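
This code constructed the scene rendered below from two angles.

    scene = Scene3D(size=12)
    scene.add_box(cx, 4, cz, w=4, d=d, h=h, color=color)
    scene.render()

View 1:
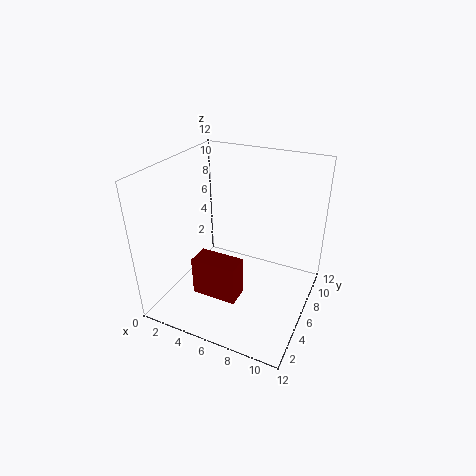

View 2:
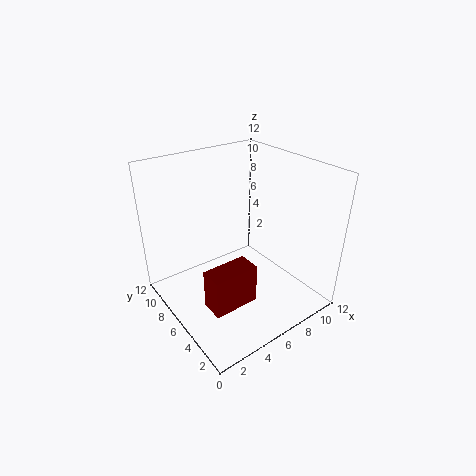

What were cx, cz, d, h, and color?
cx = 2.5; cz = 0.5; d = 2; h = 3.5; color = 'maroon'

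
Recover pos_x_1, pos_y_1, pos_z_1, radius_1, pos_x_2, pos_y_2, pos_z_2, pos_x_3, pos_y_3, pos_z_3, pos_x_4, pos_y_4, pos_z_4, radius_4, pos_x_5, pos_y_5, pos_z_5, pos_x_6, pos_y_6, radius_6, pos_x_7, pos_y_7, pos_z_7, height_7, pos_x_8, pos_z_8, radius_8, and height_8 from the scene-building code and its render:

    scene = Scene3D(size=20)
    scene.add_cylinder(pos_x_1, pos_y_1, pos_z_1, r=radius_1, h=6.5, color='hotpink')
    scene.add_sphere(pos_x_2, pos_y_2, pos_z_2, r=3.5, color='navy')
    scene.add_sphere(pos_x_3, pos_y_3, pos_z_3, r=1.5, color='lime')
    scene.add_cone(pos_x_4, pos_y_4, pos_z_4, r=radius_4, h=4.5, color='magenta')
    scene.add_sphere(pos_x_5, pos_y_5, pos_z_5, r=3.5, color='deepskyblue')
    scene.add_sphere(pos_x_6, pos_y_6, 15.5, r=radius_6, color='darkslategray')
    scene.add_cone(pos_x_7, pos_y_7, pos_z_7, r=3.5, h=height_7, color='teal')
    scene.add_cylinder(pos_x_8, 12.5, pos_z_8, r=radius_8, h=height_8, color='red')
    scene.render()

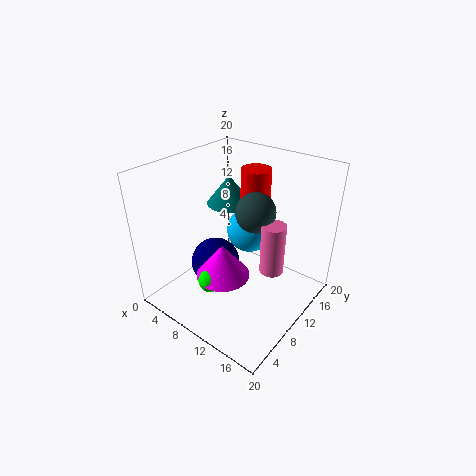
pos_x_1 = 16.5, pos_y_1 = 8.5, pos_z_1 = 8.5, radius_1 = 1.5, pos_x_2 = 7, pos_y_2 = 8.5, pos_z_2 = 5.5, pos_x_3 = 10.5, pos_y_3 = 3.5, pos_z_3 = 7, pos_x_4 = 11, pos_y_4 = 5.5, pos_z_4 = 7, radius_4 = 3.5, pos_x_5 = 8, pos_y_5 = 15.5, pos_z_5 = 8, pos_x_6 = 13.5, pos_y_6 = 9, radius_6 = 2.5, pos_x_7 = 4, pos_y_7 = 15.5, pos_z_7 = 11.5, height_7 = 4.5, pos_x_8 = 11, pos_z_8 = 13.5, radius_8 = 2, height_8 = 6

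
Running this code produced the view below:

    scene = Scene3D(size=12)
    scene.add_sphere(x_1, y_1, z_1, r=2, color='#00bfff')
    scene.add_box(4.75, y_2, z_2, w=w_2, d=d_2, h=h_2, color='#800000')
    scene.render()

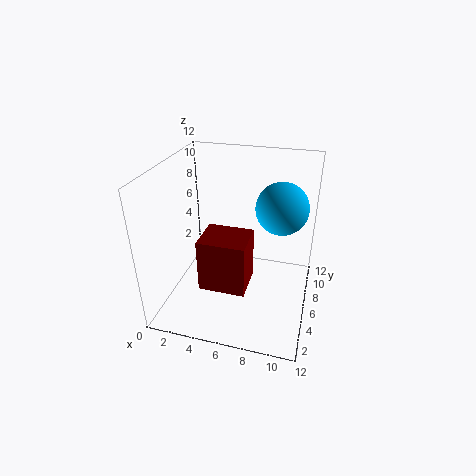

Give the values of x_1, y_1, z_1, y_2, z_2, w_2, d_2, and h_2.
x_1 = 9.5
y_1 = 5.75
z_1 = 9.25
y_2 = 0.25
z_2 = 5
w_2 = 3.25
d_2 = 2.75
h_2 = 3.75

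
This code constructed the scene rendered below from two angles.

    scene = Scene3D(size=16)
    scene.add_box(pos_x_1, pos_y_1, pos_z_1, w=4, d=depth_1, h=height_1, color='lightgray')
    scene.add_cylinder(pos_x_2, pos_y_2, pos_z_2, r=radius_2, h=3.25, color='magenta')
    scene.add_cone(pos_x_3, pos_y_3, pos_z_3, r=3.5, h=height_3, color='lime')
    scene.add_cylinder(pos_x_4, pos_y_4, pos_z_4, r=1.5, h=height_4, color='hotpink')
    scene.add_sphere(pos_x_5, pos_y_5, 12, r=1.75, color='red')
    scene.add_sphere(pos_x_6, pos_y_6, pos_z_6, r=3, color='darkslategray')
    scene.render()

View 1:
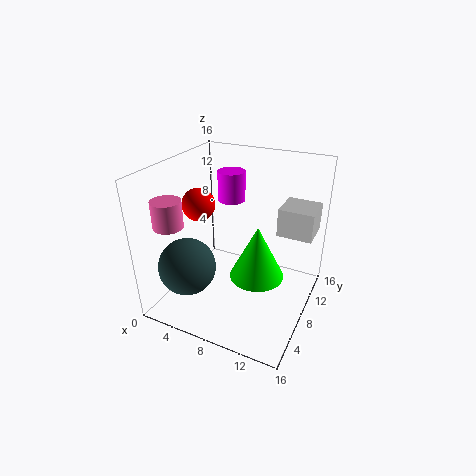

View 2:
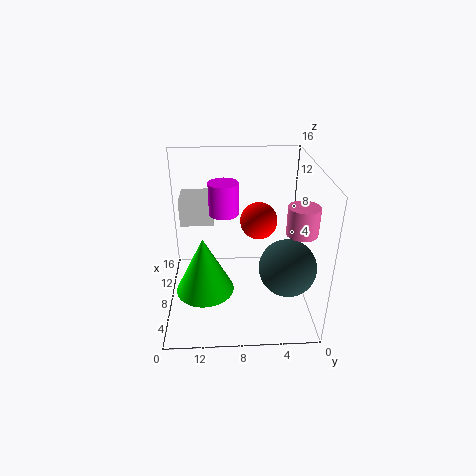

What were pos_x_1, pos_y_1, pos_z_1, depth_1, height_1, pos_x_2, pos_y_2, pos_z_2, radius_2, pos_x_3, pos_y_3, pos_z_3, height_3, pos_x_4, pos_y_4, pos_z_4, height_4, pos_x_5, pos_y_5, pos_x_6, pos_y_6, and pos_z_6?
pos_x_1 = 11.5
pos_y_1 = 10.75
pos_z_1 = 7.75
depth_1 = 4
height_1 = 3.25
pos_x_2 = 6.5
pos_y_2 = 9.5
pos_z_2 = 11.75
radius_2 = 1.5
pos_x_3 = 8.75
pos_y_3 = 12
pos_z_3 = 0.5
height_3 = 7
pos_x_4 = 3.25
pos_y_4 = 2.25
pos_z_4 = 11
height_4 = 2.75
pos_x_5 = 4.25
pos_y_5 = 6.25
pos_x_6 = 4.5
pos_y_6 = 3
pos_z_6 = 6.25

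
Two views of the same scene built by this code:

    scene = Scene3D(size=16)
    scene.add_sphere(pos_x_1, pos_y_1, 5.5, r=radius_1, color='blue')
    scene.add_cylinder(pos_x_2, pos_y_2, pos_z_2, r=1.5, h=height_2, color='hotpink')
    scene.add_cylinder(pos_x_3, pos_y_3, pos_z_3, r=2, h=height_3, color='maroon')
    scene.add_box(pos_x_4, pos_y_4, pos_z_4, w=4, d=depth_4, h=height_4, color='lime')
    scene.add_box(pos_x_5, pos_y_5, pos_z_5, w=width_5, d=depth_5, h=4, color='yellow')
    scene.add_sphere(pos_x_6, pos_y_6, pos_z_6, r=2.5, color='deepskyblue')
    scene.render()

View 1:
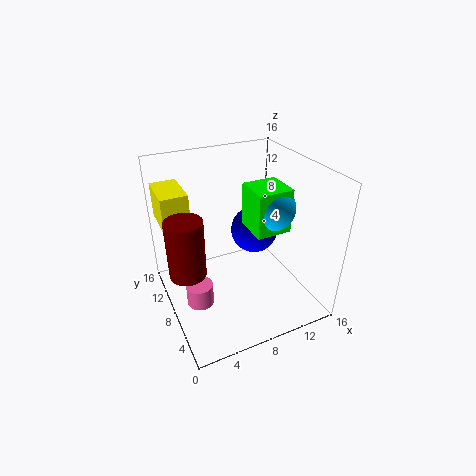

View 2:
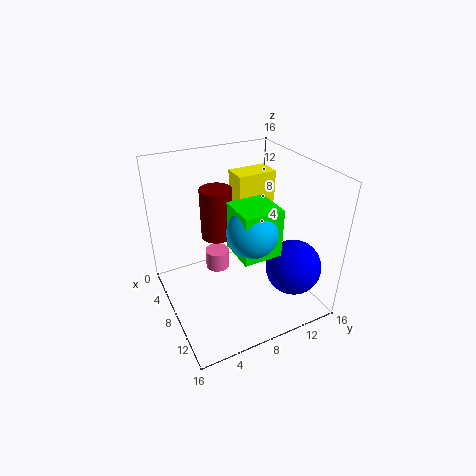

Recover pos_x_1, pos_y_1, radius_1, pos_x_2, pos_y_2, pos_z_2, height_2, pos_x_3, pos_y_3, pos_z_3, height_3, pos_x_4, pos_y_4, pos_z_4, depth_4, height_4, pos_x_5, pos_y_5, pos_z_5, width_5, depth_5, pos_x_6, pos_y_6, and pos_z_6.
pos_x_1 = 12.5
pos_y_1 = 12.5
radius_1 = 3
pos_x_2 = 3
pos_y_2 = 7.5
pos_z_2 = 1
height_2 = 2.5
pos_x_3 = 2
pos_y_3 = 8
pos_z_3 = 5
height_3 = 6.5
pos_x_4 = 9.5
pos_y_4 = 6
pos_z_4 = 8.5
depth_4 = 4
height_4 = 5
pos_x_5 = 0.5
pos_y_5 = 10.5
pos_z_5 = 9
width_5 = 3
depth_5 = 5
pos_x_6 = 12
pos_y_6 = 7.5
pos_z_6 = 11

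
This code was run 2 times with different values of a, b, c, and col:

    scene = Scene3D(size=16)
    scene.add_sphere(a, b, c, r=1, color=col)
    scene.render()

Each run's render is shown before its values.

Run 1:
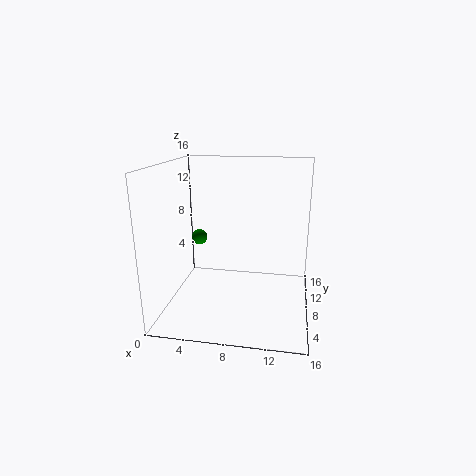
a = 2
b = 13
c = 6
col = 'green'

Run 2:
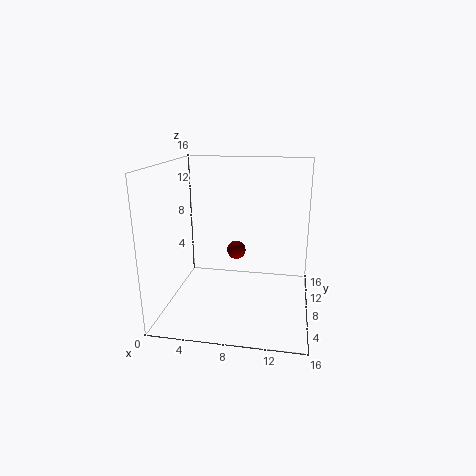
a = 8
b = 7
c = 7
col = 'maroon'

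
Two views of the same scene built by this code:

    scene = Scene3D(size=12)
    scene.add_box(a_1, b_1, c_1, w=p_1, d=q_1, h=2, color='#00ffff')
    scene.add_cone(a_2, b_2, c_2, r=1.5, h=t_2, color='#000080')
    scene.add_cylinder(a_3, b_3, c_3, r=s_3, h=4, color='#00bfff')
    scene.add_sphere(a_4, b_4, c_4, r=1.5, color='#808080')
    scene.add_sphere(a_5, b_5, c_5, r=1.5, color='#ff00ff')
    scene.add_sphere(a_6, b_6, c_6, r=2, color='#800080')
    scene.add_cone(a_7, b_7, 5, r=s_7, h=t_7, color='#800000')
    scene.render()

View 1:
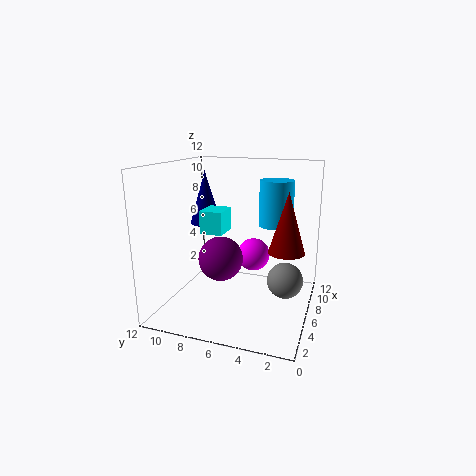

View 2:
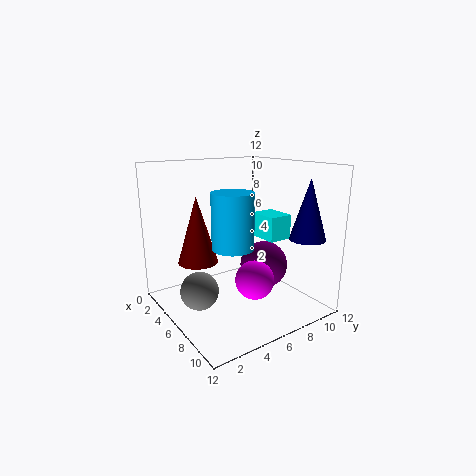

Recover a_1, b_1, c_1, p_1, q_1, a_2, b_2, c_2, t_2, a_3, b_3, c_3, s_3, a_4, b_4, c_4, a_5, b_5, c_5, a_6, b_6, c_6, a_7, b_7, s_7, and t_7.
a_1 = 6; b_1 = 7.5; c_1 = 6; p_1 = 2.5; q_1 = 2; a_2 = 9.5; b_2 = 10.5; c_2 = 6; t_2 = 5; a_3 = 9; b_3 = 3.5; c_3 = 6.5; s_3 = 1.5; a_4 = 6.5; b_4 = 2; c_4 = 2.5; a_5 = 9; b_5 = 5.5; c_5 = 3.5; a_6 = 7; b_6 = 8; c_6 = 3.5; a_7 = 6.5; b_7 = 2; s_7 = 1.5; t_7 = 5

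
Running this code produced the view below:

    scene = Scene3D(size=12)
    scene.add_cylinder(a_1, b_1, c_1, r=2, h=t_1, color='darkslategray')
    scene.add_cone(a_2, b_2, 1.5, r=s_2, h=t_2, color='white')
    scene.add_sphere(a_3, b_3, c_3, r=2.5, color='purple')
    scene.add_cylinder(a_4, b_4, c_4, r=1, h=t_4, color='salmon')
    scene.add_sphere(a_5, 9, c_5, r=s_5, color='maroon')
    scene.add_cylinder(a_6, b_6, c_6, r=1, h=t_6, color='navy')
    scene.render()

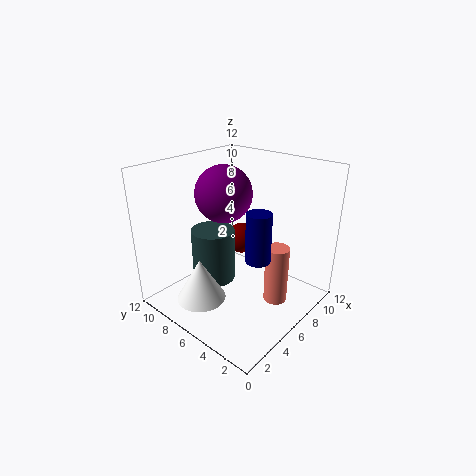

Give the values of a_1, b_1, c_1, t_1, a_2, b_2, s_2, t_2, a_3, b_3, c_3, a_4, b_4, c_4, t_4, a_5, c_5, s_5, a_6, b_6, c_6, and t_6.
a_1 = 6.5; b_1 = 9.5; c_1 = 0.5; t_1 = 5; a_2 = 2.5; b_2 = 7; s_2 = 2; t_2 = 3.5; a_3 = 7; b_3 = 8.5; c_3 = 9; a_4 = 7.5; b_4 = 3; c_4 = 0.5; t_4 = 5; a_5 = 10; c_5 = 3.5; s_5 = 1.5; a_6 = 5.5; b_6 = 3.5; c_6 = 5; t_6 = 4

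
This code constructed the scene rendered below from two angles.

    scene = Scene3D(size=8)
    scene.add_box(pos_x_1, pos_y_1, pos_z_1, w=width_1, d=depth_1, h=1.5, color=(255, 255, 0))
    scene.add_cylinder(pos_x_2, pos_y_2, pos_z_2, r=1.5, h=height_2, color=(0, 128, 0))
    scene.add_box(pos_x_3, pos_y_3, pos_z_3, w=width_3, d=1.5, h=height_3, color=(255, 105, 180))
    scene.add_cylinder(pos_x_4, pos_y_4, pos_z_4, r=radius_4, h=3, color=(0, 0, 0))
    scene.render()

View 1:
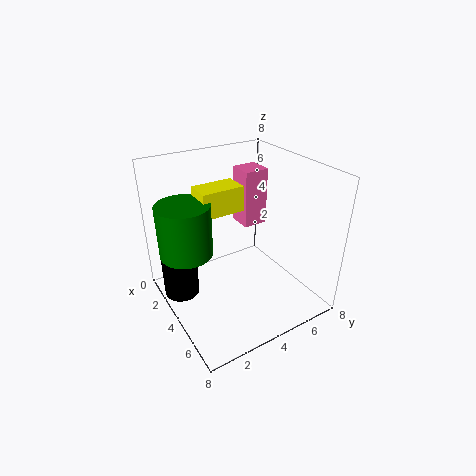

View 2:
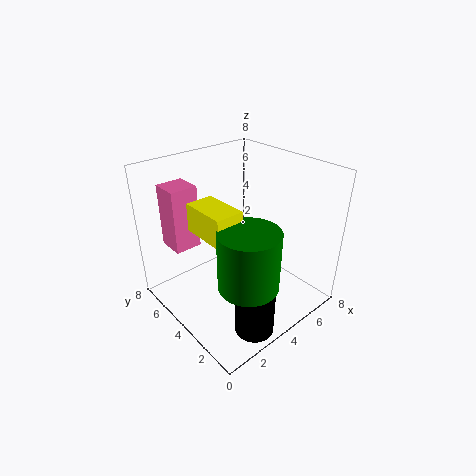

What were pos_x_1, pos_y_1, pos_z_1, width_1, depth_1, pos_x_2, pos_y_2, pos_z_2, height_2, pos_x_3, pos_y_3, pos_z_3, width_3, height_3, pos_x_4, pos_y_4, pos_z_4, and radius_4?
pos_x_1 = 1.5, pos_y_1 = 2.5, pos_z_1 = 5, width_1 = 1.5, depth_1 = 2.5, pos_x_2 = 2.5, pos_y_2 = 1.5, pos_z_2 = 3, height_2 = 3, pos_x_3 = 1, pos_y_3 = 5.5, pos_z_3 = 3.5, width_3 = 1.5, height_3 = 3.5, pos_x_4 = 2.5, pos_y_4 = 1, pos_z_4 = 0.5, radius_4 = 1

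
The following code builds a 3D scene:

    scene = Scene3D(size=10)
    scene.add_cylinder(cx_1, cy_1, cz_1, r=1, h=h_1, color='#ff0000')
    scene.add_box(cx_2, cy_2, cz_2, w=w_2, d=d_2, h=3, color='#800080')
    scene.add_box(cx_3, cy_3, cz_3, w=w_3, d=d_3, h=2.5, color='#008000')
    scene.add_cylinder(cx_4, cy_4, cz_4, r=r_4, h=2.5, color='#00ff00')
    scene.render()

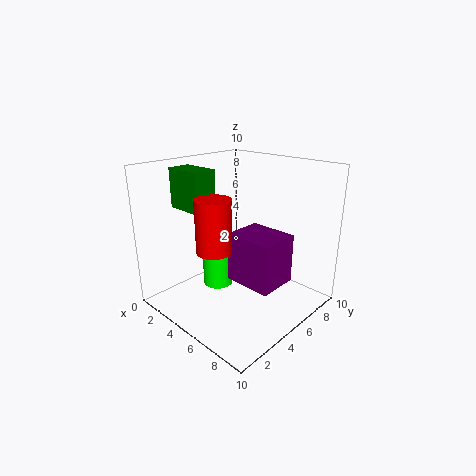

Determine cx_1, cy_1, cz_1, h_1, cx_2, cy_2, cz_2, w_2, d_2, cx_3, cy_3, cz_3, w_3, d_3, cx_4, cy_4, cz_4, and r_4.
cx_1 = 7
cy_1 = 1
cz_1 = 6
h_1 = 3
cx_2 = 6.5
cy_2 = 2.5
cz_2 = 3.5
w_2 = 3
d_2 = 2.5
cx_3 = 2.5
cy_3 = 1.5
cz_3 = 7.5
w_3 = 2.5
d_3 = 1.5
cx_4 = 4.5
cy_4 = 3.5
cz_4 = 2
r_4 = 1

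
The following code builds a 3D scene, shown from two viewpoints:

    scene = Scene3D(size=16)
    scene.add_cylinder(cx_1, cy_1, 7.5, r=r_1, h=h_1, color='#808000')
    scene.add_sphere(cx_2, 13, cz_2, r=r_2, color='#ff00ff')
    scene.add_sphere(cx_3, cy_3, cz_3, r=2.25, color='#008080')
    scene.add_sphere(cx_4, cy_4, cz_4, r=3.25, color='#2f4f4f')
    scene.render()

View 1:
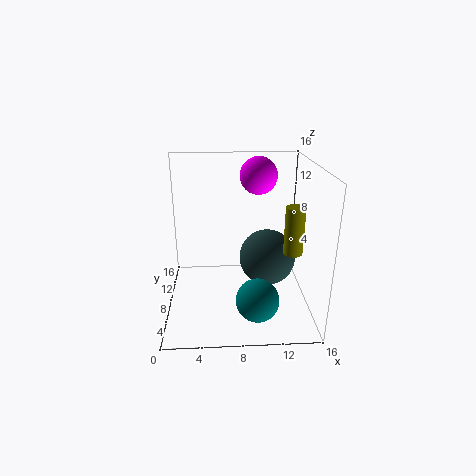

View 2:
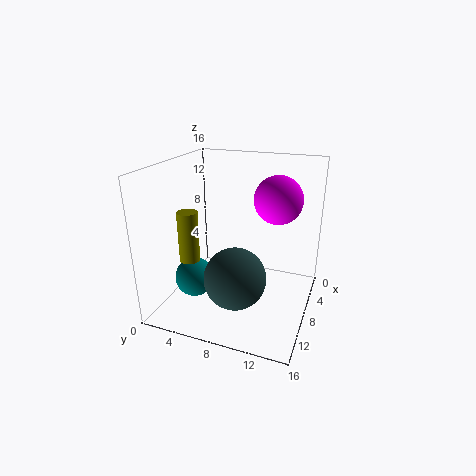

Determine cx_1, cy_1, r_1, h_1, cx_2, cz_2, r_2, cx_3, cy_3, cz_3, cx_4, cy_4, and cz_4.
cx_1 = 13.5; cy_1 = 5; r_1 = 1; h_1 = 5; cx_2 = 10.75; cz_2 = 13.75; r_2 = 2.25; cx_3 = 9.75; cy_3 = 3.25; cz_3 = 3; cx_4 = 11.5; cy_4 = 9; cz_4 = 5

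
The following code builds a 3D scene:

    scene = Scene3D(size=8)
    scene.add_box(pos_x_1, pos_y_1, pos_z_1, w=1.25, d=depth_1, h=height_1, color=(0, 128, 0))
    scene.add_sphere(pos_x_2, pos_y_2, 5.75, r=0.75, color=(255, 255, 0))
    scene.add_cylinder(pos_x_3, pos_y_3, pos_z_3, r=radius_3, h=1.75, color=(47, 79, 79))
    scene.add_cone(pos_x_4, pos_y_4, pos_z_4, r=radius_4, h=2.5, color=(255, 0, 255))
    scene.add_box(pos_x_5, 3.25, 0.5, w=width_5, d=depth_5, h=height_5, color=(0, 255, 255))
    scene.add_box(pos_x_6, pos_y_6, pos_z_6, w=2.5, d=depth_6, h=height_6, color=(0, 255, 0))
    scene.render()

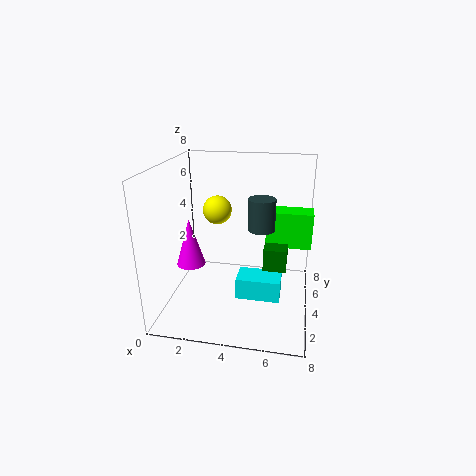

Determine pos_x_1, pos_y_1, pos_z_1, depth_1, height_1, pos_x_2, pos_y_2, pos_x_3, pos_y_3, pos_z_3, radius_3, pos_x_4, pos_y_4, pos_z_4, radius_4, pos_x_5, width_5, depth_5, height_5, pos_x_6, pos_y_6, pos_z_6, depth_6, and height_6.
pos_x_1 = 5.5; pos_y_1 = 3.25; pos_z_1 = 2.5; depth_1 = 1.75; height_1 = 1.25; pos_x_2 = 3; pos_y_2 = 3.5; pos_x_3 = 5.25; pos_y_3 = 4.25; pos_z_3 = 4.5; radius_3 = 0.75; pos_x_4 = 1.75; pos_y_4 = 2.5; pos_z_4 = 3; radius_4 = 0.75; pos_x_5 = 4; width_5 = 2.5; depth_5 = 1.5; height_5 = 1.25; pos_x_6 = 5.5; pos_y_6 = 4.25; pos_z_6 = 3.5; depth_6 = 1.25; height_6 = 2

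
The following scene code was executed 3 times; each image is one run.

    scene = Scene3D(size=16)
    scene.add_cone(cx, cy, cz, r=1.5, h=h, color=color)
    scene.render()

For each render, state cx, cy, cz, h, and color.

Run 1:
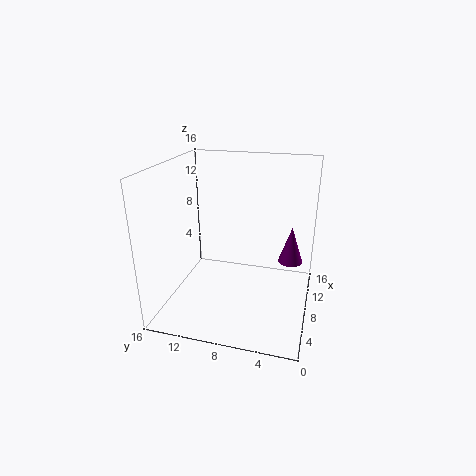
cx = 12.5, cy = 2.5, cz = 3.5, h = 4.5, color = 'purple'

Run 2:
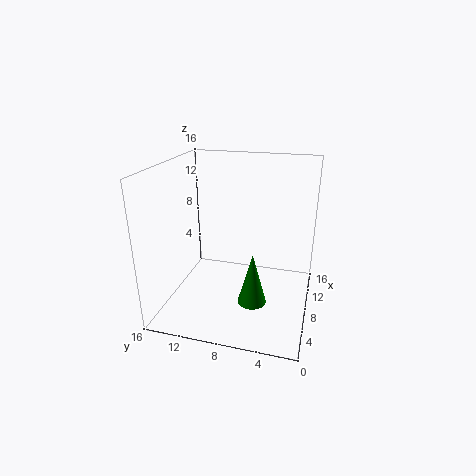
cx = 4.5, cy = 5.5, cz = 2.5, h = 5.5, color = 'green'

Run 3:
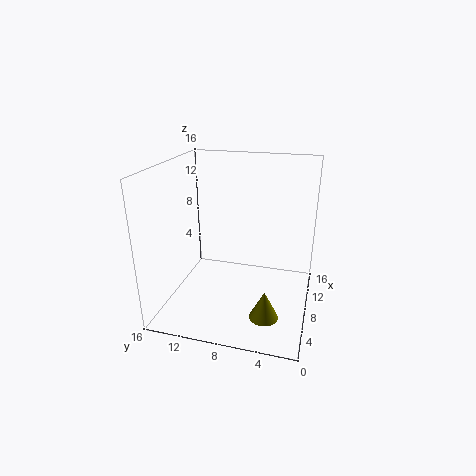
cx = 3.5, cy = 4, cz = 1.5, h = 3, color = 'olive'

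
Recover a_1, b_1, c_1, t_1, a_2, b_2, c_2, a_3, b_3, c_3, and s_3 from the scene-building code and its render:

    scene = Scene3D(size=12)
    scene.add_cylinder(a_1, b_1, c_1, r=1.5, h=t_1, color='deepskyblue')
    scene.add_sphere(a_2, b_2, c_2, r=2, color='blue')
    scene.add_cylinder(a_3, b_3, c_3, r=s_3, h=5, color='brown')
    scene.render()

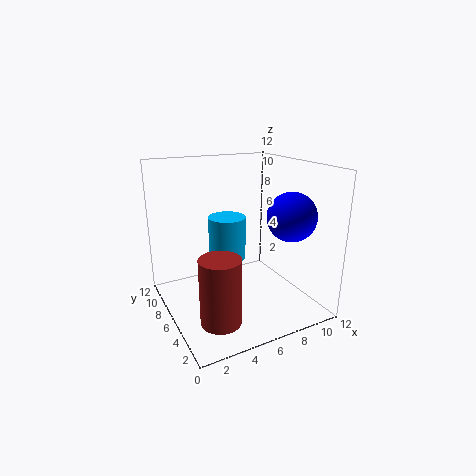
a_1 = 5, b_1 = 6, c_1 = 4.5, t_1 = 3.5, a_2 = 9.5, b_2 = 3.5, c_2 = 8, a_3 = 2.5, b_3 = 2, c_3 = 1.5, s_3 = 1.5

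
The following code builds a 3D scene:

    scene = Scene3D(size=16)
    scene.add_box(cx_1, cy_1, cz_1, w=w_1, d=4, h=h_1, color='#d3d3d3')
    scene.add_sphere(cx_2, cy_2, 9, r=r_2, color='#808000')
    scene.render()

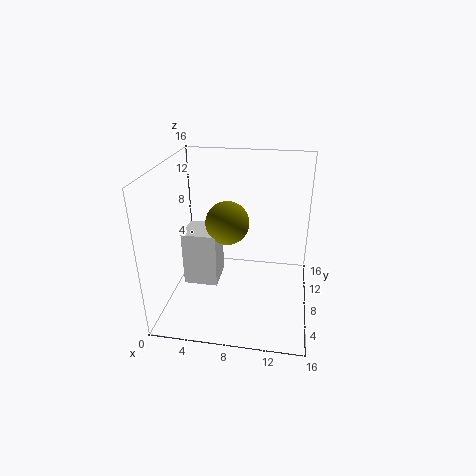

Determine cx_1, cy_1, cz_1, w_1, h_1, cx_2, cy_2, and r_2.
cx_1 = 1.5
cy_1 = 7.5
cz_1 = 1.5
w_1 = 4
h_1 = 6.5
cx_2 = 6.5
cy_2 = 9.5
r_2 = 2.5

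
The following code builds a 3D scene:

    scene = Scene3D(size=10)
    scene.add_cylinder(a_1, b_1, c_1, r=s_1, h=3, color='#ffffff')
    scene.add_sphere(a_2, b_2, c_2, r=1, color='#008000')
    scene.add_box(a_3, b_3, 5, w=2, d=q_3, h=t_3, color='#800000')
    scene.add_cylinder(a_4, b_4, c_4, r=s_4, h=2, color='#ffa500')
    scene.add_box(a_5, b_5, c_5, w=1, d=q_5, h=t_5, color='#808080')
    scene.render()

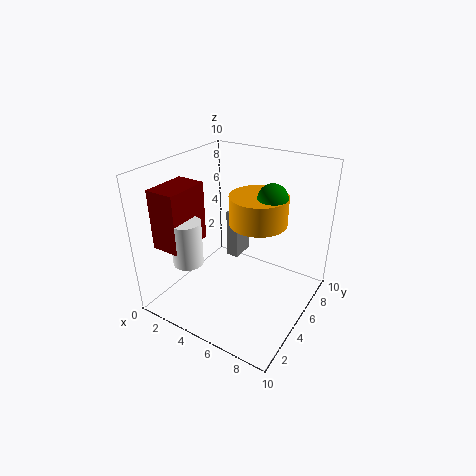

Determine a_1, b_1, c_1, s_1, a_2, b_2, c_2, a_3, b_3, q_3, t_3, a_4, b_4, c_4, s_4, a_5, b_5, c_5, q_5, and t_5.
a_1 = 3
b_1 = 2
c_1 = 4
s_1 = 1
a_2 = 7
b_2 = 6
c_2 = 8
a_3 = 1
b_3 = 1
q_3 = 3
t_3 = 4
a_4 = 6
b_4 = 6
c_4 = 6
s_4 = 2
a_5 = 2
b_5 = 8
c_5 = 1
q_5 = 2
t_5 = 4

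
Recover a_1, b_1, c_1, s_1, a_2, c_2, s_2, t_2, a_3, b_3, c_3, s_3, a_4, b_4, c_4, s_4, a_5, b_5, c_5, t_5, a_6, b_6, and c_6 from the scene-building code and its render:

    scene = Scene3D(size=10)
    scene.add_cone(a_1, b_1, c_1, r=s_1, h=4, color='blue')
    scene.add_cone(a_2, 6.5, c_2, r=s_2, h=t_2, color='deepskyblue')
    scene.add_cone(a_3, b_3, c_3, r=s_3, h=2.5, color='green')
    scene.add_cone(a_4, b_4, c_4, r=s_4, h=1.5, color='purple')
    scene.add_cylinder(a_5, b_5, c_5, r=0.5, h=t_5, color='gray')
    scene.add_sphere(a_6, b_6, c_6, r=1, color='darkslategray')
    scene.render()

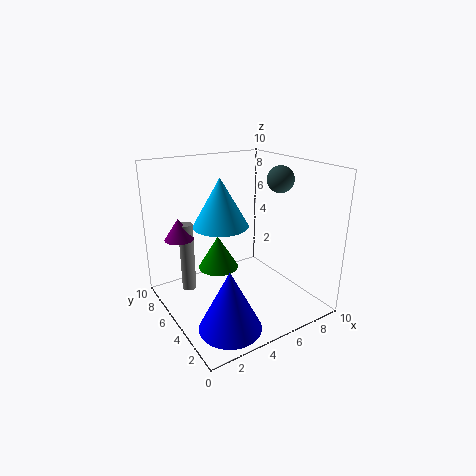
a_1 = 2.5, b_1 = 2, c_1 = 0.5, s_1 = 2, a_2 = 4.5, c_2 = 5.5, s_2 = 2, t_2 = 3.5, a_3 = 4.5, b_3 = 7, c_3 = 2, s_3 = 1.5, a_4 = 1.5, b_4 = 7, c_4 = 5, s_4 = 1, a_5 = 2, b_5 = 7, c_5 = 1, t_5 = 5, a_6 = 9, b_6 = 5.5, c_6 = 8.5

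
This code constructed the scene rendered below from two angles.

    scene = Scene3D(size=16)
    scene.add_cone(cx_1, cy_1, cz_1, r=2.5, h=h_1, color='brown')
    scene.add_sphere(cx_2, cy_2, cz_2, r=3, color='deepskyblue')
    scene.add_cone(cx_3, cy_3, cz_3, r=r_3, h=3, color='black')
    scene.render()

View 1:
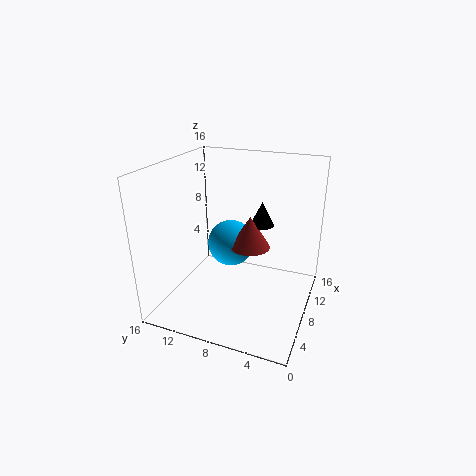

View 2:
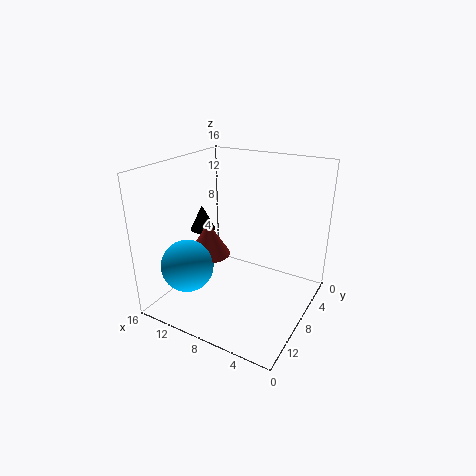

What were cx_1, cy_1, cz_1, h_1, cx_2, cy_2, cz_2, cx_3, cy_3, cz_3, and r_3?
cx_1 = 12, cy_1 = 8, cz_1 = 5, h_1 = 4, cx_2 = 13, cy_2 = 11, cz_2 = 4.5, cx_3 = 13.5, cy_3 = 7, cz_3 = 7.5, r_3 = 1.5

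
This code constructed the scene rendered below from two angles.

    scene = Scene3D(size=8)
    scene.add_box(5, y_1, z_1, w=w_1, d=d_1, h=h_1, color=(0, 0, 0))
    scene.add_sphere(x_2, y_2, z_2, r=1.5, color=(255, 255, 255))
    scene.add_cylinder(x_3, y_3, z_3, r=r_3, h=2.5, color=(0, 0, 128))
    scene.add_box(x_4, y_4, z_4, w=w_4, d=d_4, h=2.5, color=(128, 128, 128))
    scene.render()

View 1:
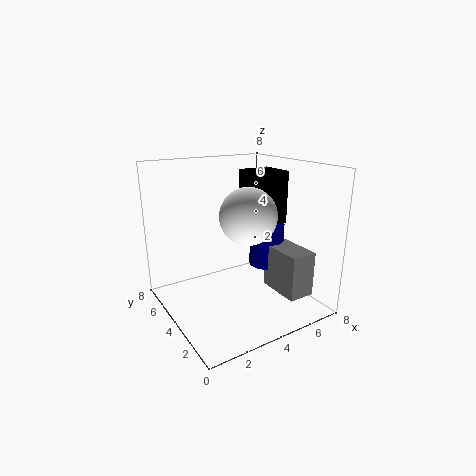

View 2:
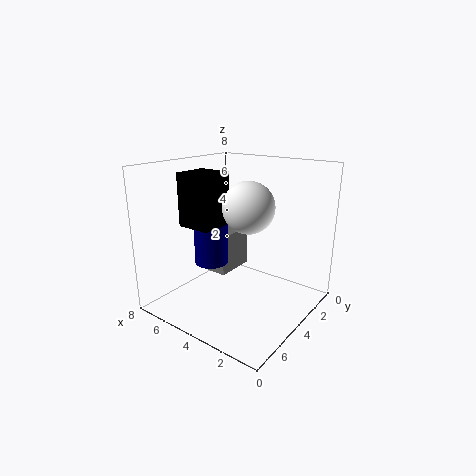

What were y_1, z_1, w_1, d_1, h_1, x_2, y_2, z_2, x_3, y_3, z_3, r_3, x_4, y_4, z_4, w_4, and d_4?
y_1 = 3.5, z_1 = 4.5, w_1 = 2, d_1 = 2, h_1 = 3, x_2 = 4, y_2 = 3, z_2 = 5.5, x_3 = 6, y_3 = 4, z_3 = 2, r_3 = 1, x_4 = 5.5, y_4 = 1, z_4 = 1, w_4 = 1.5, d_4 = 2.5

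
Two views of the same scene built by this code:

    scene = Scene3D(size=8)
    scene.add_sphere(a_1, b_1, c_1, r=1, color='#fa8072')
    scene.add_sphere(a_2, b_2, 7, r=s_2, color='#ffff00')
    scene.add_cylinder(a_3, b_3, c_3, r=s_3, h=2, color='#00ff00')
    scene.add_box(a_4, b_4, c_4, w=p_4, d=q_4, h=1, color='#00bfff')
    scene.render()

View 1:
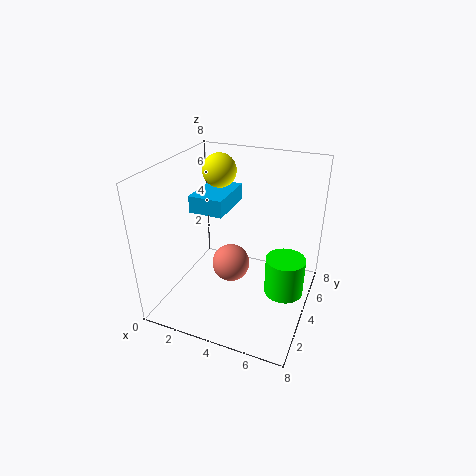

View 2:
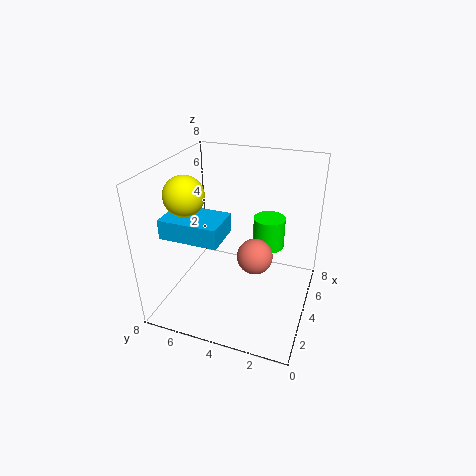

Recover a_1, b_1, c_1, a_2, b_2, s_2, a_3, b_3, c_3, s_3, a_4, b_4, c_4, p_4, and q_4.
a_1 = 4; b_1 = 3; c_1 = 3; a_2 = 2; b_2 = 6; s_2 = 1; a_3 = 7; b_3 = 3; c_3 = 2; s_3 = 1; a_4 = 1; b_4 = 4; c_4 = 5; p_4 = 2; q_4 = 3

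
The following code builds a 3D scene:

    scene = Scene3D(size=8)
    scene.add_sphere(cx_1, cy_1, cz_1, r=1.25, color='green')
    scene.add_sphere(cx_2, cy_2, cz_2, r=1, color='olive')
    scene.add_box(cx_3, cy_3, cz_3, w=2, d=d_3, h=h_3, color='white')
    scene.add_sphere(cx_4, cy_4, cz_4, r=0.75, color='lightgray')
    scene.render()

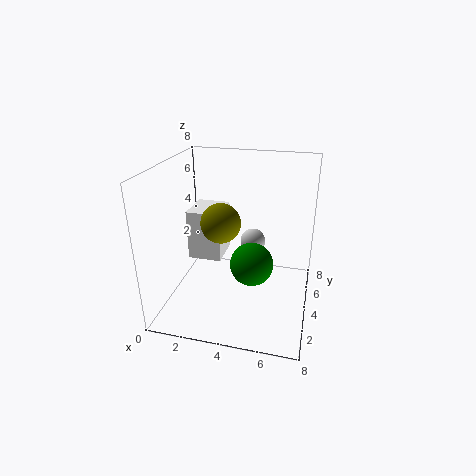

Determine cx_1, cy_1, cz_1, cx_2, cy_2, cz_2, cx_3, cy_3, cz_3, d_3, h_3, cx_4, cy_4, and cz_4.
cx_1 = 4.75, cy_1 = 4.25, cz_1 = 2.25, cx_2 = 3.5, cy_2 = 2.5, cz_2 = 5.5, cx_3 = 0.75, cy_3 = 4.5, cz_3 = 2, d_3 = 2.25, h_3 = 3, cx_4 = 4.5, cy_4 = 5.75, cz_4 = 3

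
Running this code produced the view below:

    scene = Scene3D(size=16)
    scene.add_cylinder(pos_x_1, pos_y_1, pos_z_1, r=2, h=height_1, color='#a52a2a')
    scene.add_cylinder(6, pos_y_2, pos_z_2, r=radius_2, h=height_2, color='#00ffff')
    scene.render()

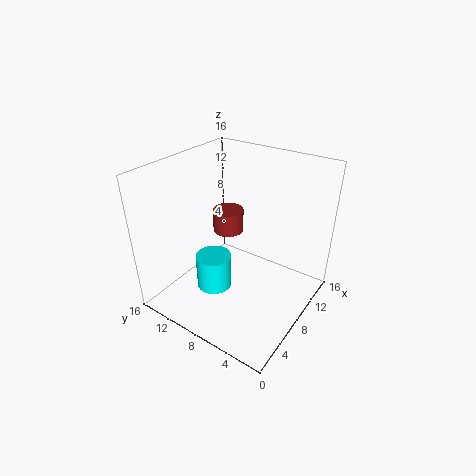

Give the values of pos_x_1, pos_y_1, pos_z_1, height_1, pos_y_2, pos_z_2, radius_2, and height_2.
pos_x_1 = 13; pos_y_1 = 13; pos_z_1 = 5; height_1 = 3; pos_y_2 = 10; pos_z_2 = 2; radius_2 = 2; height_2 = 4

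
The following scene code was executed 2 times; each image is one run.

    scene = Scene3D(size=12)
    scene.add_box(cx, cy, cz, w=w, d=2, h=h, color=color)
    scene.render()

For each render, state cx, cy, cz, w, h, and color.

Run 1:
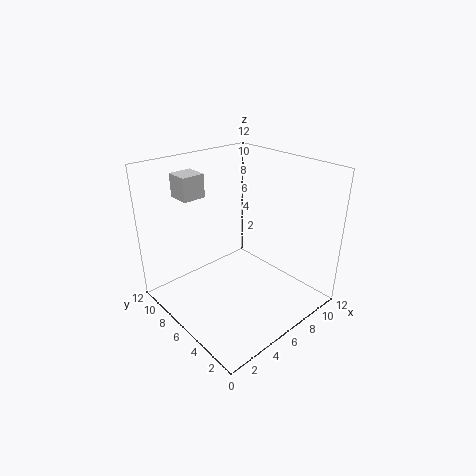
cx = 3
cy = 9
cz = 9
w = 2
h = 2
color = 'lightgray'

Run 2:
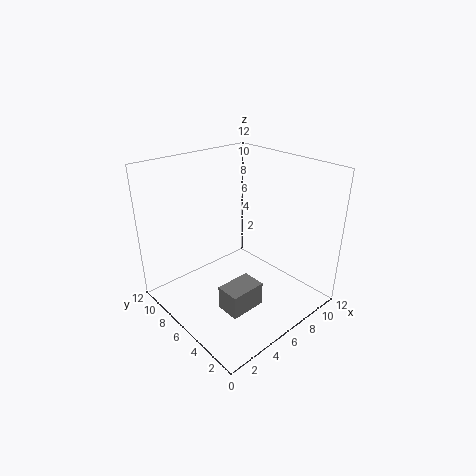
cx = 3
cy = 3
cz = 1
w = 3
h = 2
color = 'gray'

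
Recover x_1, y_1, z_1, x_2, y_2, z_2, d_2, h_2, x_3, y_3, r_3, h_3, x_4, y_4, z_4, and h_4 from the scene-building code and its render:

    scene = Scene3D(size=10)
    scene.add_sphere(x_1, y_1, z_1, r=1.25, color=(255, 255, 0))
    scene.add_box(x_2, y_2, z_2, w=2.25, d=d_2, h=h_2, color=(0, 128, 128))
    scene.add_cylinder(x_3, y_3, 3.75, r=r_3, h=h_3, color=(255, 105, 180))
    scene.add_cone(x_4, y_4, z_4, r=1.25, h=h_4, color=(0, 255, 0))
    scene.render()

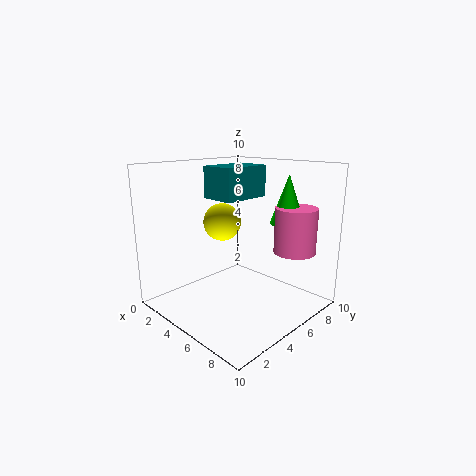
x_1 = 4.5; y_1 = 4; z_1 = 6.25; x_2 = 4.25; y_2 = 2.75; z_2 = 8; d_2 = 3.25; h_2 = 2; x_3 = 7.5; y_3 = 8.25; r_3 = 1.5; h_3 = 3.25; x_4 = 6.75; y_4 = 8.25; z_4 = 5.75; h_4 = 3.5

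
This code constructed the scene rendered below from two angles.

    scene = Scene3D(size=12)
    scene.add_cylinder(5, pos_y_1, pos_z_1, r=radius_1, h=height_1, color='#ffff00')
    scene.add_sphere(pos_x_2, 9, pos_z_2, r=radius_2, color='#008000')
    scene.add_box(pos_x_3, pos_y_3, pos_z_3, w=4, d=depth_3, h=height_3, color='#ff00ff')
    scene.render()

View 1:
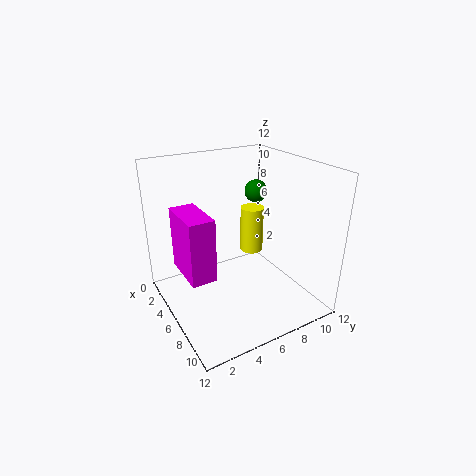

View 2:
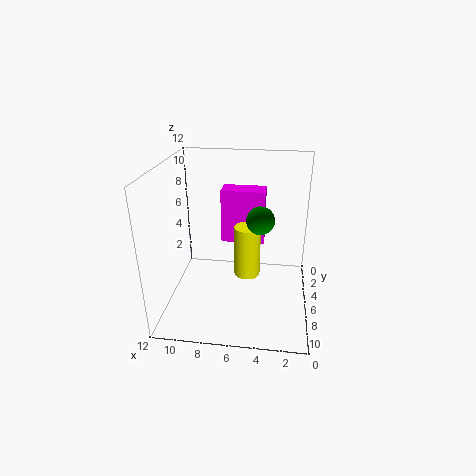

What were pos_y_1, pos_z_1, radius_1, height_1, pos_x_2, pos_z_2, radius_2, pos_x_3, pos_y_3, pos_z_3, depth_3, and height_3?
pos_y_1 = 8
pos_z_1 = 4
radius_1 = 1
height_1 = 4
pos_x_2 = 4
pos_z_2 = 9
radius_2 = 1
pos_x_3 = 4
pos_y_3 = 1
pos_z_3 = 4
depth_3 = 2
height_3 = 5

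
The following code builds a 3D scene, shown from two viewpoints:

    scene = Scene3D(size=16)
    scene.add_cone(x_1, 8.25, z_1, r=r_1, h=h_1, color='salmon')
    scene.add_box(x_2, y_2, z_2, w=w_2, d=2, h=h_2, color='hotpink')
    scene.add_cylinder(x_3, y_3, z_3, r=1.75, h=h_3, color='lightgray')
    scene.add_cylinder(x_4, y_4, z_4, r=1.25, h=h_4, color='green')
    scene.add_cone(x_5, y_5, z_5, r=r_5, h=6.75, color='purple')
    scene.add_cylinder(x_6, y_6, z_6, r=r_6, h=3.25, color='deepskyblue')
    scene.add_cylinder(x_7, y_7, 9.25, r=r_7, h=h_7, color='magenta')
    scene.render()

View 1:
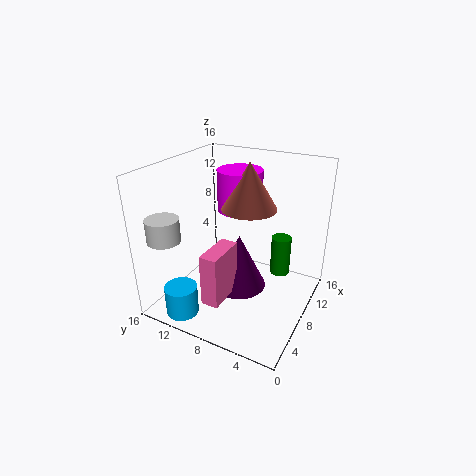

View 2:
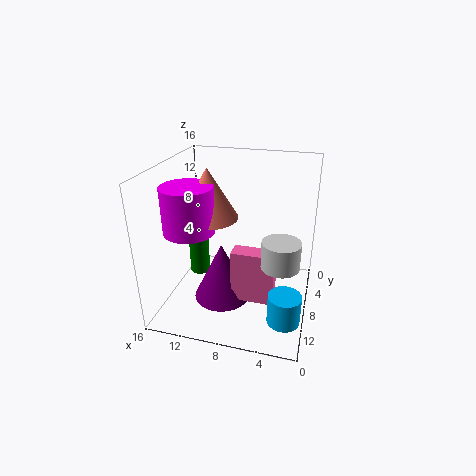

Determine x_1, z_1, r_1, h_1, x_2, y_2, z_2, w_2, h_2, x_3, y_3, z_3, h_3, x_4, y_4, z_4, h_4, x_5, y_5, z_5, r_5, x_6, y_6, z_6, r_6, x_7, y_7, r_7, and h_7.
x_1 = 11.25, z_1 = 10.25, r_1 = 3.25, h_1 = 5.5, x_2 = 3.5, y_2 = 8.25, z_2 = 1.25, w_2 = 4.75, h_2 = 6, x_3 = 2.5, y_3 = 13.75, z_3 = 8.75, h_3 = 2.5, x_4 = 14, y_4 = 5, z_4 = 1, h_4 = 5, x_5 = 9.75, y_5 = 8.75, z_5 = 0.5, r_5 = 3.25, x_6 = 2, y_6 = 11.75, z_6 = 0.75, r_6 = 1.75, x_7 = 12.75, y_7 = 10.25, r_7 = 2.75, h_7 = 5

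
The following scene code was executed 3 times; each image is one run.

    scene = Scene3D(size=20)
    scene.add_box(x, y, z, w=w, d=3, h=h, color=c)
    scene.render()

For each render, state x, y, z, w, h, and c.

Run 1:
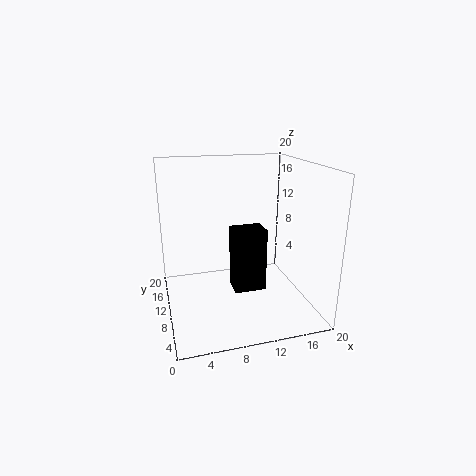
x = 8; y = 4; z = 5; w = 4; h = 8; c = 'black'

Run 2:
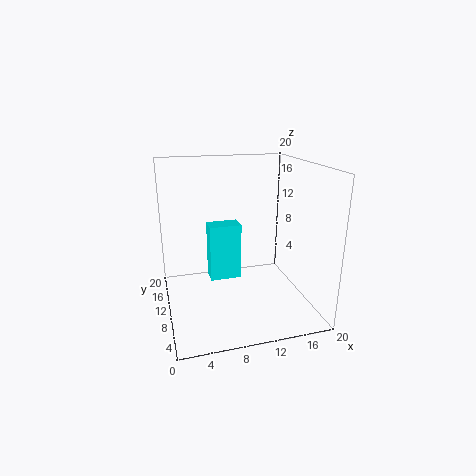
x = 7; y = 15; z = 1; w = 5; h = 9; c = 'cyan'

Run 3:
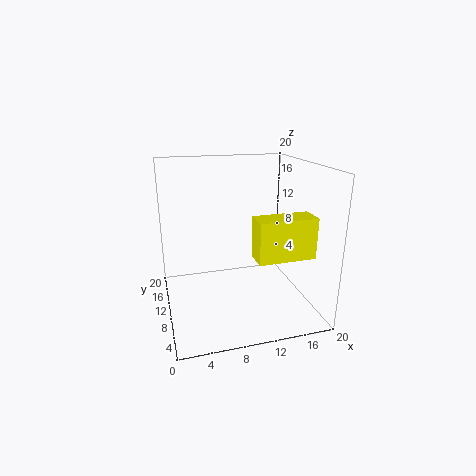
x = 10; y = 1; z = 10; w = 7; h = 5; c = 'yellow'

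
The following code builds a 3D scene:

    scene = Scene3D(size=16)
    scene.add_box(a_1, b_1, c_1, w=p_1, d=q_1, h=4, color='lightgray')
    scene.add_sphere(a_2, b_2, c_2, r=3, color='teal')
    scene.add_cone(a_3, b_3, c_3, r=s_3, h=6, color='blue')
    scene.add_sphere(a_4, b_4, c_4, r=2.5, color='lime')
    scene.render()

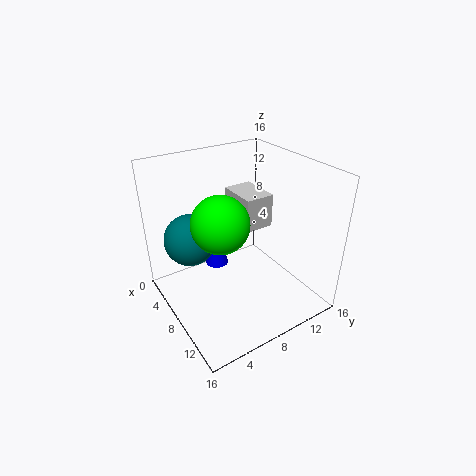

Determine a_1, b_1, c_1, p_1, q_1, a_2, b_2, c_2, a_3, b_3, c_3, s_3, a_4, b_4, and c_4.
a_1 = 2
b_1 = 10
c_1 = 7.5
p_1 = 5
q_1 = 3.5
a_2 = 4
b_2 = 4
c_2 = 7
a_3 = 2
b_3 = 8.5
c_3 = 1
s_3 = 1.5
a_4 = 13
b_4 = 3
c_4 = 13.5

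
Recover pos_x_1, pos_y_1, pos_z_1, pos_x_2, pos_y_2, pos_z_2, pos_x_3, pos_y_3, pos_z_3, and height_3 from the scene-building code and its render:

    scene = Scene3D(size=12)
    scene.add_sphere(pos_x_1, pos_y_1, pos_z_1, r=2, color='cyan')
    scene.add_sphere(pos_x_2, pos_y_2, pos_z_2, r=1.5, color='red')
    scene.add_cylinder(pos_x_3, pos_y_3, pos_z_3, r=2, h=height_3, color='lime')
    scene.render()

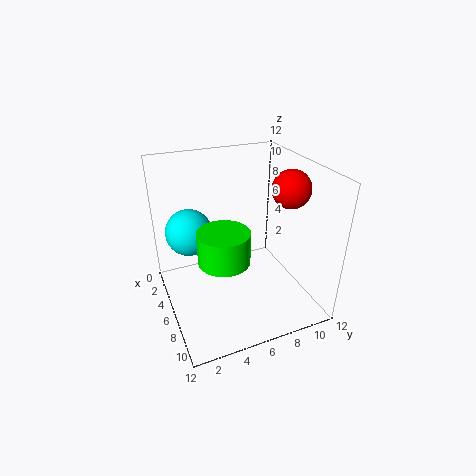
pos_x_1 = 3.5, pos_y_1 = 2.5, pos_z_1 = 6, pos_x_2 = 8, pos_y_2 = 9.5, pos_z_2 = 10.5, pos_x_3 = 8, pos_y_3 = 4, pos_z_3 = 5.5, height_3 = 2.5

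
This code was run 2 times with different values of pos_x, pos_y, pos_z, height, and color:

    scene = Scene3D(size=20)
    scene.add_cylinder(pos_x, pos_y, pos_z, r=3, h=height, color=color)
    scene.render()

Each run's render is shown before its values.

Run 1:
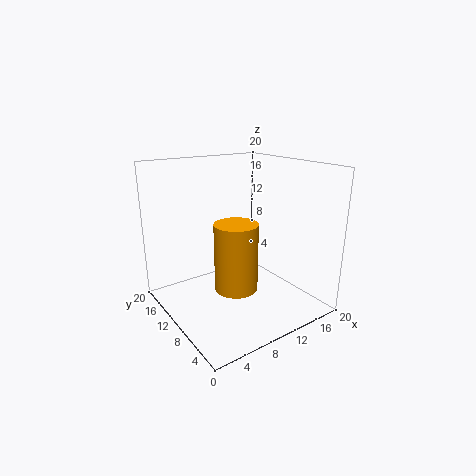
pos_x = 9
pos_y = 9
pos_z = 3
height = 9.5
color = 'orange'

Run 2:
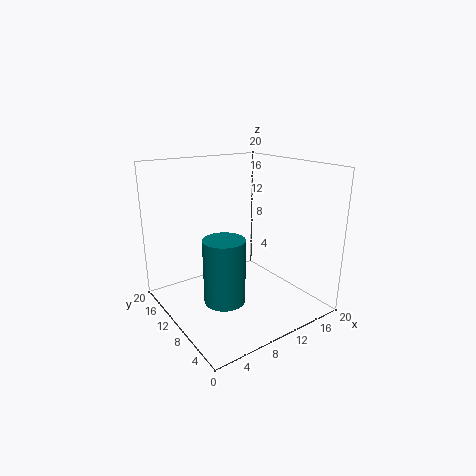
pos_x = 8
pos_y = 10.5
pos_z = 0.5
height = 9.5
color = 'teal'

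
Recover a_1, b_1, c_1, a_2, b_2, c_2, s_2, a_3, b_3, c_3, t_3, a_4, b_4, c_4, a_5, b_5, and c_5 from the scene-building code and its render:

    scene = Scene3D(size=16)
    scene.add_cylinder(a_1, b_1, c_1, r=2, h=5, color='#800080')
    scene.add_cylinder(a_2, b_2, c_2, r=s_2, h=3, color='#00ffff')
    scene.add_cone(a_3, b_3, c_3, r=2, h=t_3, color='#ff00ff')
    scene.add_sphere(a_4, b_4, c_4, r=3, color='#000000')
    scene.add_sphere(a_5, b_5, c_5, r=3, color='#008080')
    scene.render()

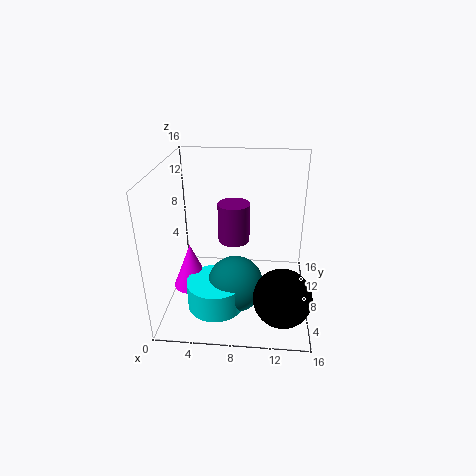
a_1 = 7
b_1 = 13
c_1 = 5
a_2 = 6
b_2 = 4
c_2 = 2
s_2 = 3
a_3 = 3
b_3 = 6
c_3 = 3
t_3 = 5
a_4 = 13
b_4 = 3
c_4 = 4
a_5 = 8
b_5 = 5
c_5 = 4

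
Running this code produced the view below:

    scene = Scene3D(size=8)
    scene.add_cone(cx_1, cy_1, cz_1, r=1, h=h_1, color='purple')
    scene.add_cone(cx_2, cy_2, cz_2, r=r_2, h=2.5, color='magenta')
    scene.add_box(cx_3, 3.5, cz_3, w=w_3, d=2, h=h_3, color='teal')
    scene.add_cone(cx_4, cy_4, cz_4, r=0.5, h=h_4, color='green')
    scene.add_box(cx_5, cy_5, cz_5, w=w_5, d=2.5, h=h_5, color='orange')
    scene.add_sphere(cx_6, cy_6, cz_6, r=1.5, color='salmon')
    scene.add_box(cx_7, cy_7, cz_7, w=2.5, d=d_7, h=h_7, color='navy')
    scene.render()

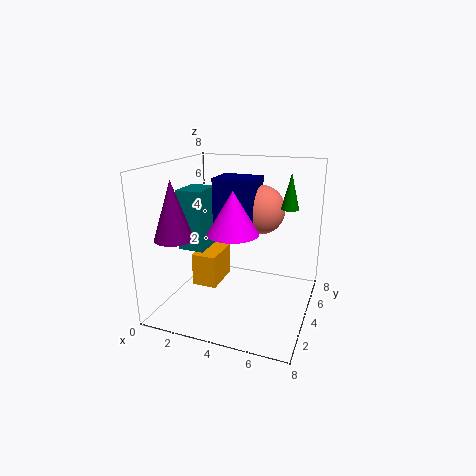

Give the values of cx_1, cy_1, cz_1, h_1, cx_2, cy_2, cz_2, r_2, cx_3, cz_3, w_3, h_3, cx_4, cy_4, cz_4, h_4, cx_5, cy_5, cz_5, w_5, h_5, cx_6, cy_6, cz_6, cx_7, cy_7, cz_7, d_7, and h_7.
cx_1 = 1.5
cy_1 = 1.5
cz_1 = 4.5
h_1 = 3
cx_2 = 3.5
cy_2 = 4.5
cz_2 = 4
r_2 = 1.5
cx_3 = 0.5
cz_3 = 3
w_3 = 1.5
h_3 = 3.5
cx_4 = 6.5
cy_4 = 5.5
cz_4 = 5.5
h_4 = 2
cx_5 = 1
cy_5 = 4
cz_5 = 0.5
w_5 = 1.5
h_5 = 2
cx_6 = 4.5
cy_6 = 6.5
cz_6 = 5
cx_7 = 2
cy_7 = 5
cz_7 = 4
d_7 = 2
h_7 = 3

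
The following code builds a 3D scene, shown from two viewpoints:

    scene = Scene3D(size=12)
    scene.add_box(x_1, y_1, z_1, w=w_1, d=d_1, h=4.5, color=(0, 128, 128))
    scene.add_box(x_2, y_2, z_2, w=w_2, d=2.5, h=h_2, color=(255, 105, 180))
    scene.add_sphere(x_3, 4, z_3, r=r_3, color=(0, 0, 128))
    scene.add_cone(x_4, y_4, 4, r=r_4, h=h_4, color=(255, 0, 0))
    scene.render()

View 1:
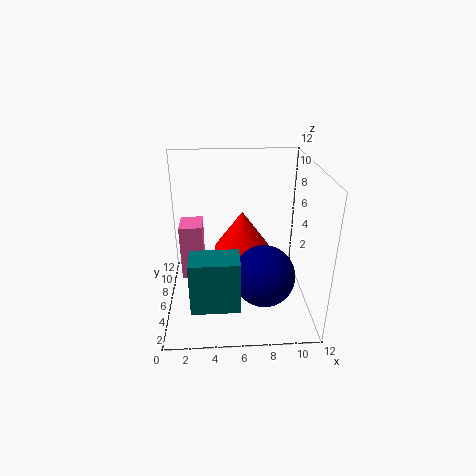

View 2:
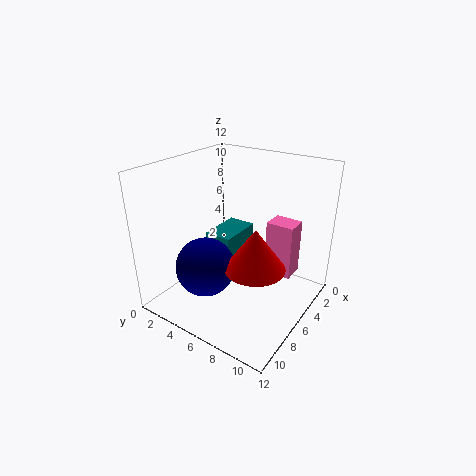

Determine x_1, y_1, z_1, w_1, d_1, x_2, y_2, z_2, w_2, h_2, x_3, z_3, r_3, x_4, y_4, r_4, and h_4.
x_1 = 2
y_1 = 2.5
z_1 = 1
w_1 = 4
d_1 = 2.5
x_2 = 1
y_2 = 7
z_2 = 1.5
w_2 = 2
h_2 = 5
x_3 = 8
z_3 = 3.5
r_3 = 2.5
x_4 = 6.5
y_4 = 8
r_4 = 2.5
h_4 = 3.5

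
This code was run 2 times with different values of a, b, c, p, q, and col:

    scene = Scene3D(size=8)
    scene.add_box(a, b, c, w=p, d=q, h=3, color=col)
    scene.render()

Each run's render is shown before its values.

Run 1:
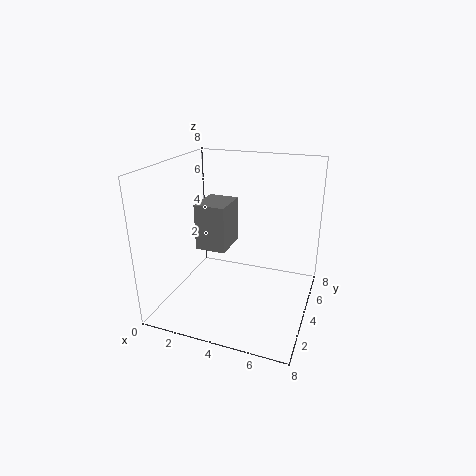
a = 0.5, b = 5.5, c = 2, p = 2, q = 2.5, col = 'gray'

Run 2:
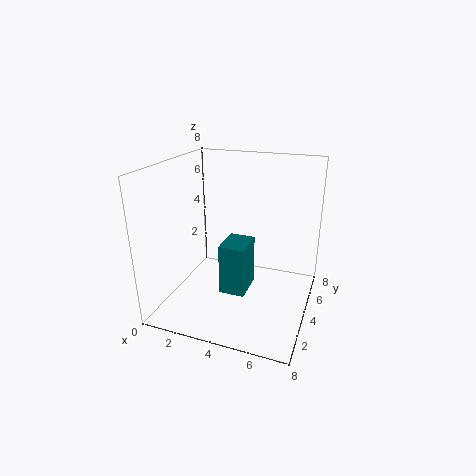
a = 3, b = 3.5, c = 0.5, p = 1.5, q = 2, col = 'teal'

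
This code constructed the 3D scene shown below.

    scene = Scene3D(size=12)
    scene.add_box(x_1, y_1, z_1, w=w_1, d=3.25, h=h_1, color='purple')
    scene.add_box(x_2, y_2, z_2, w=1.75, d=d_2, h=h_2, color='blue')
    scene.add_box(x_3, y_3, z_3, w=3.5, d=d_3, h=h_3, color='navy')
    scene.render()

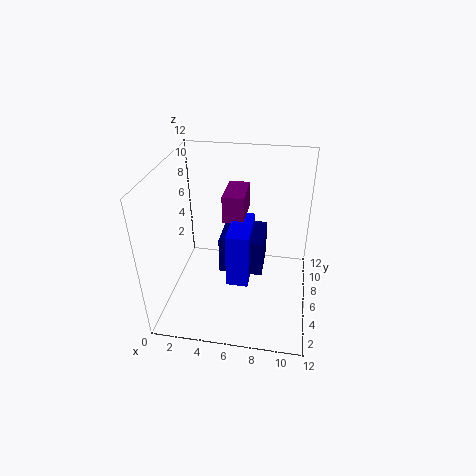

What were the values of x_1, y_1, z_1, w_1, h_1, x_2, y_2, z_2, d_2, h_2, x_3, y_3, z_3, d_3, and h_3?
x_1 = 4.75, y_1 = 5.75, z_1 = 7.5, w_1 = 1.75, h_1 = 2.25, x_2 = 5.5, y_2 = 3.25, z_2 = 3.25, d_2 = 4, h_2 = 4.5, x_3 = 4.75, y_3 = 4.25, z_3 = 3.75, d_3 = 3.5, h_3 = 3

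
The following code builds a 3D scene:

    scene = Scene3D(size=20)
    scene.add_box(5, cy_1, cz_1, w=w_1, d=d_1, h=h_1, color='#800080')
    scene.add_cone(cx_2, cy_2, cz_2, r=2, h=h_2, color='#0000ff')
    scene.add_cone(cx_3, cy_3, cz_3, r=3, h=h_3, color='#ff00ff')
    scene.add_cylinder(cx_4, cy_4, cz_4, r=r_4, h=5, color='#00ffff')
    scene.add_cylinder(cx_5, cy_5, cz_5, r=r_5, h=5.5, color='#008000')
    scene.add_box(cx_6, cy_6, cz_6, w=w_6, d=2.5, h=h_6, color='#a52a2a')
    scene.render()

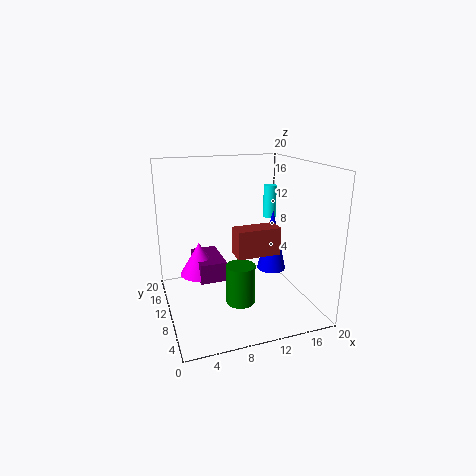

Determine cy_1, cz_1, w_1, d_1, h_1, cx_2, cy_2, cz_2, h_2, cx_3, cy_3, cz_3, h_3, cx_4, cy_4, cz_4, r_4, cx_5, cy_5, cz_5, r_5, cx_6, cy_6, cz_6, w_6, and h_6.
cy_1 = 12, cz_1 = 2.5, w_1 = 4, d_1 = 7, h_1 = 3, cx_2 = 14.5, cy_2 = 8.5, cz_2 = 5.5, h_2 = 8.5, cx_3 = 5.5, cy_3 = 15, cz_3 = 3, h_3 = 5, cx_4 = 17, cy_4 = 15, cz_4 = 11, r_4 = 1, cx_5 = 9.5, cy_5 = 7.5, cz_5 = 1.5, r_5 = 2, cx_6 = 8, cy_6 = 4, cz_6 = 9.5, w_6 = 5.5, h_6 = 3.5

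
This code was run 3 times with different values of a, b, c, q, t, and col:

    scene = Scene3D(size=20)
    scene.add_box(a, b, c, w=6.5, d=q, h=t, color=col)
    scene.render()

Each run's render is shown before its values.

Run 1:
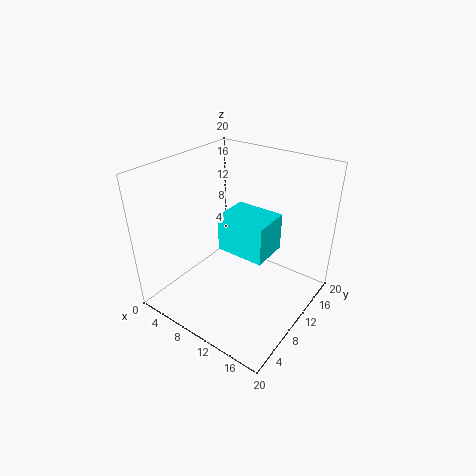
a = 9, b = 7, c = 9.5, q = 5, t = 5, col = 'cyan'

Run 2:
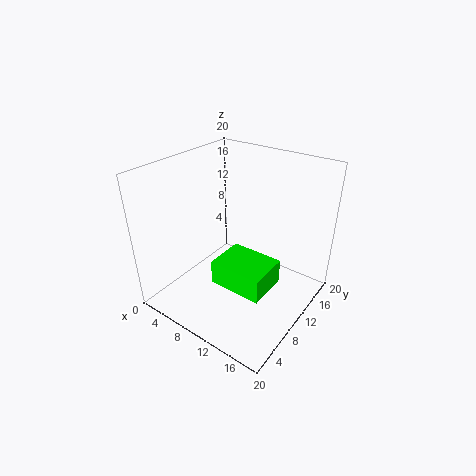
a = 11.5, b = 2.5, c = 8, q = 5, t = 3, col = 'lime'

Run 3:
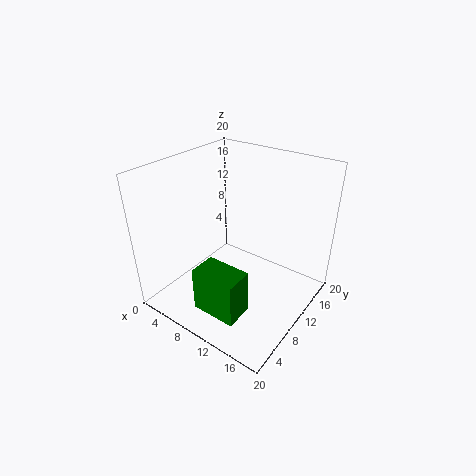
a = 7, b = 3.5, c = 0.5, q = 4, t = 6.5, col = 'green'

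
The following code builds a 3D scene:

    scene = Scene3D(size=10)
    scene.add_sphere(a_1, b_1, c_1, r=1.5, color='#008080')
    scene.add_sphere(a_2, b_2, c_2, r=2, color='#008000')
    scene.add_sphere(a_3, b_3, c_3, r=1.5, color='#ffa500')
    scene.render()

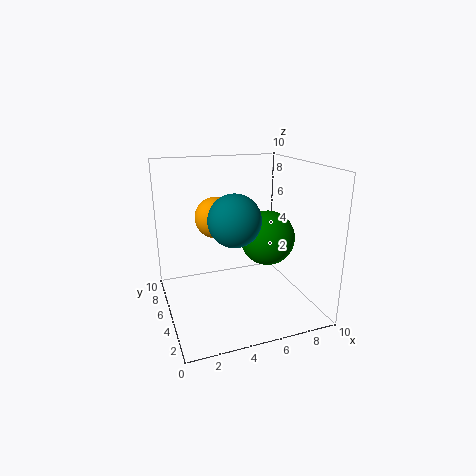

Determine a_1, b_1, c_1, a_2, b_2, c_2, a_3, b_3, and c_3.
a_1 = 3.5
b_1 = 1.5
c_1 = 7.5
a_2 = 7.5
b_2 = 5.5
c_2 = 4.5
a_3 = 4
b_3 = 7
c_3 = 6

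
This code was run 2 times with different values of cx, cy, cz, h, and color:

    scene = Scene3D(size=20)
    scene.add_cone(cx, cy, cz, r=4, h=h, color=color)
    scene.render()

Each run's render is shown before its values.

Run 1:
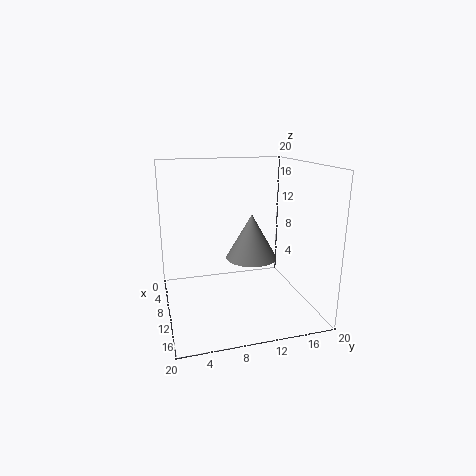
cx = 5.5; cy = 13.5; cz = 5; h = 7; color = 'gray'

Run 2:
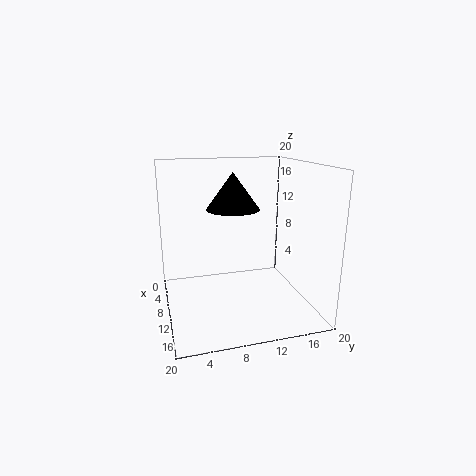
cx = 5.5; cy = 10.5; cz = 13; h = 5.5; color = 'black'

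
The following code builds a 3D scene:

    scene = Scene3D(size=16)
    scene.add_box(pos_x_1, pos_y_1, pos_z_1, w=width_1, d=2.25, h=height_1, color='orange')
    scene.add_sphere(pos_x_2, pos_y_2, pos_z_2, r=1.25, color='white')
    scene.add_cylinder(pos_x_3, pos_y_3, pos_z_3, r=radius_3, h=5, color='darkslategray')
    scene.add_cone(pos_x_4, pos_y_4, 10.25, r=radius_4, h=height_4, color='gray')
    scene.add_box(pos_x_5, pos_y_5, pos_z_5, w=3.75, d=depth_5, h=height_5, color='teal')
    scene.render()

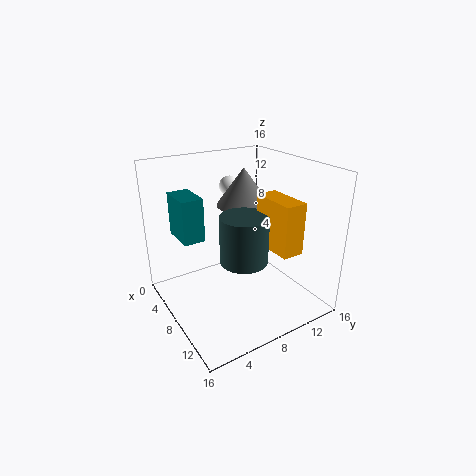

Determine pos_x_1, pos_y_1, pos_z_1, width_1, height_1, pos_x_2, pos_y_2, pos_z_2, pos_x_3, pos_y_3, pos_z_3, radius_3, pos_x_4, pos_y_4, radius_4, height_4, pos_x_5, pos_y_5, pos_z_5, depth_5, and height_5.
pos_x_1 = 10
pos_y_1 = 9
pos_z_1 = 8.25
width_1 = 4.75
height_1 = 5.25
pos_x_2 = 2
pos_y_2 = 10.5
pos_z_2 = 12
pos_x_3 = 10.75
pos_y_3 = 7
pos_z_3 = 6.75
radius_3 = 2.5
pos_x_4 = 4.5
pos_y_4 = 11
radius_4 = 3.25
height_4 = 4.5
pos_x_5 = 4.75
pos_y_5 = 1.5
pos_z_5 = 9
depth_5 = 2.25
height_5 = 4.5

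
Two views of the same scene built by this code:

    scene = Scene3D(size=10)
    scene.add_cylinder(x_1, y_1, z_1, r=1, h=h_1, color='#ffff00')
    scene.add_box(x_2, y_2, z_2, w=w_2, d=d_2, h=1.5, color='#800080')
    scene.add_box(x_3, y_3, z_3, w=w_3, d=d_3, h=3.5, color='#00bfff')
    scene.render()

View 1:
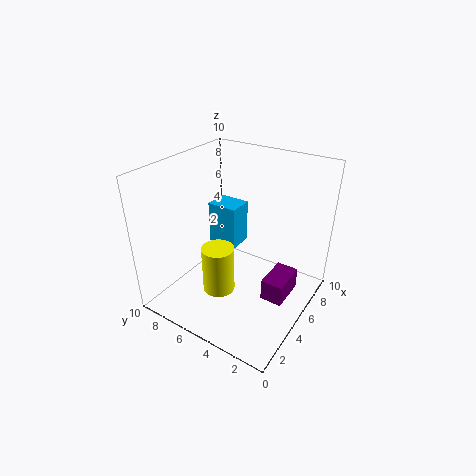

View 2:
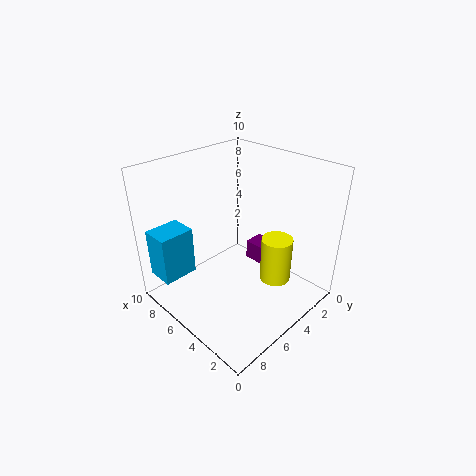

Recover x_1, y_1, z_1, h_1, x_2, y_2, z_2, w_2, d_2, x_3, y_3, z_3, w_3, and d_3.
x_1 = 2
y_1 = 4.5
z_1 = 3
h_1 = 3
x_2 = 4
y_2 = 1
z_2 = 1.5
w_2 = 2.5
d_2 = 1.5
x_3 = 7.5
y_3 = 7
z_3 = 2
w_3 = 2
d_3 = 2.5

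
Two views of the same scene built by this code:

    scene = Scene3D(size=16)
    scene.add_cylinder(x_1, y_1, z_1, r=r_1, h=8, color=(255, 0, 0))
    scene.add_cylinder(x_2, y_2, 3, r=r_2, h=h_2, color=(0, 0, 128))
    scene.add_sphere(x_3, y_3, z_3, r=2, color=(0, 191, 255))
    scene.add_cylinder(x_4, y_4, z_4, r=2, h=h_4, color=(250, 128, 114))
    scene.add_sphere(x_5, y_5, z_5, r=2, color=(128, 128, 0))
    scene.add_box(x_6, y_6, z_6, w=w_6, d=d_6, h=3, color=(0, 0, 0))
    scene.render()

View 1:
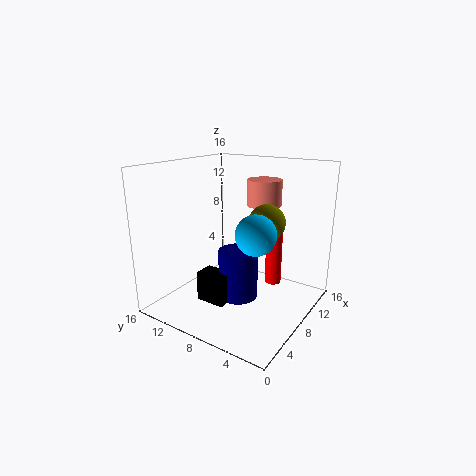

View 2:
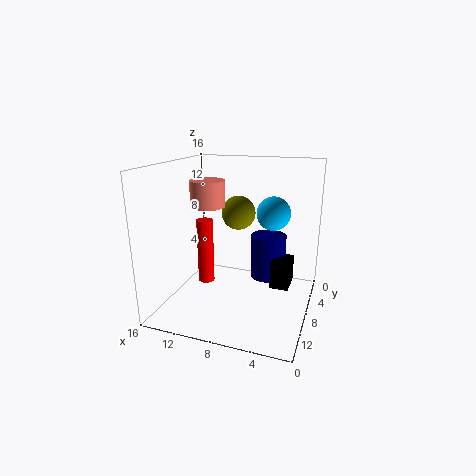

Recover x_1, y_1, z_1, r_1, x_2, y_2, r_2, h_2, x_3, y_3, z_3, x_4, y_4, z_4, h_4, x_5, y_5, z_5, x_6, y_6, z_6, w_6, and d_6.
x_1 = 13, y_1 = 6, z_1 = 1, r_1 = 1, x_2 = 5, y_2 = 6, r_2 = 2, h_2 = 5, x_3 = 5, y_3 = 4, z_3 = 10, x_4 = 12, y_4 = 7, z_4 = 11, h_4 = 3, x_5 = 9, y_5 = 5, z_5 = 10, x_6 = 2, y_6 = 6, z_6 = 3, w_6 = 2, d_6 = 3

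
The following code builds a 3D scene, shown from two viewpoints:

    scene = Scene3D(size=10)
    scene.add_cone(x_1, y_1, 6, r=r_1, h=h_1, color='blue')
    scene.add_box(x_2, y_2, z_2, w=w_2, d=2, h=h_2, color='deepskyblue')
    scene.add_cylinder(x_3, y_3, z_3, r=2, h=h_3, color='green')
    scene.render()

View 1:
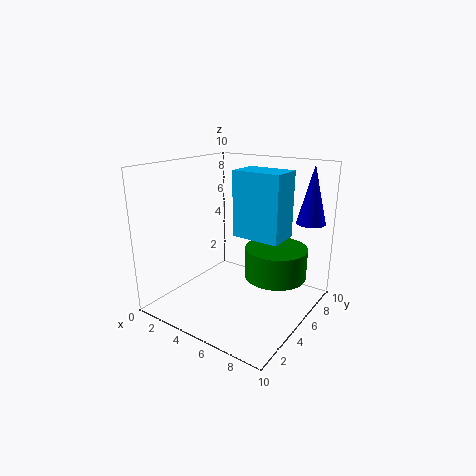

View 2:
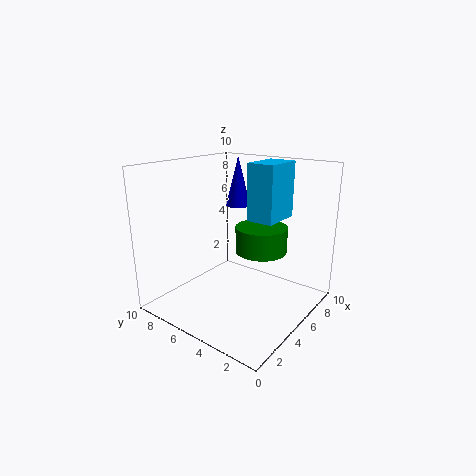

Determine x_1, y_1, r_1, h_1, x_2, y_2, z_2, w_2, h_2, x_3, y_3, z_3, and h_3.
x_1 = 9, y_1 = 8, r_1 = 1, h_1 = 4, x_2 = 6, y_2 = 3, z_2 = 6, w_2 = 3, h_2 = 4, x_3 = 8, y_3 = 5, z_3 = 3, h_3 = 2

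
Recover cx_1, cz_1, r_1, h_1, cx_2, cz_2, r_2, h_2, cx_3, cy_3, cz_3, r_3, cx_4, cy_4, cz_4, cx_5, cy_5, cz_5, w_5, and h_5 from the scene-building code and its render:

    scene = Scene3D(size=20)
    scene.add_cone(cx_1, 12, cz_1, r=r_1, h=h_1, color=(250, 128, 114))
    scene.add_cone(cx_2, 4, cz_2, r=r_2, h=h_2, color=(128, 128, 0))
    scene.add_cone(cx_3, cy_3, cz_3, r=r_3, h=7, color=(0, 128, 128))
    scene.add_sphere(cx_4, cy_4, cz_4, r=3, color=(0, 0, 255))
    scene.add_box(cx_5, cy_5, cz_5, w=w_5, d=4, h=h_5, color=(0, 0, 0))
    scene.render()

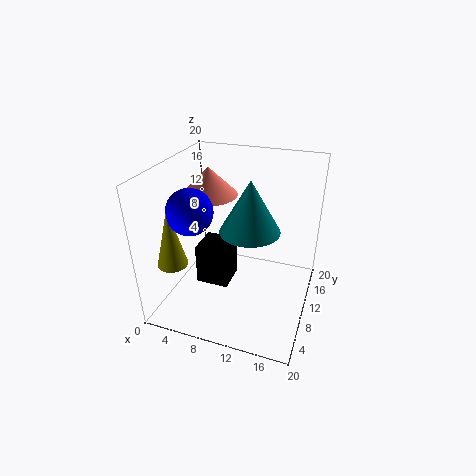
cx_1 = 5, cz_1 = 15, r_1 = 4, h_1 = 4, cx_2 = 3, cz_2 = 8, r_2 = 2, h_2 = 8, cx_3 = 12, cy_3 = 9, cz_3 = 12, r_3 = 4, cx_4 = 5, cy_4 = 6, cz_4 = 15, cx_5 = 7, cy_5 = 3, cz_5 = 7, w_5 = 4, h_5 = 5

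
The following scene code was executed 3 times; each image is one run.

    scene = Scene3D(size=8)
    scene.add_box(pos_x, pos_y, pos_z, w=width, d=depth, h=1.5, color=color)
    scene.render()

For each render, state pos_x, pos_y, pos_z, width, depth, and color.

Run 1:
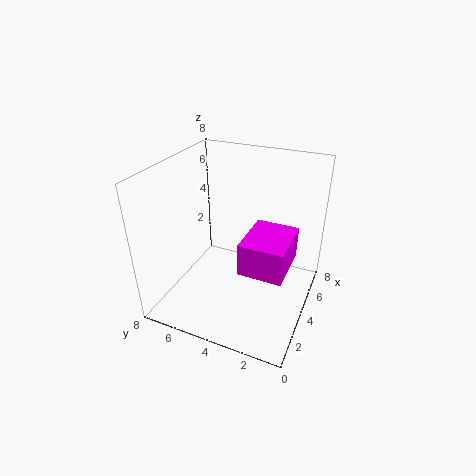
pos_x = 0.5
pos_y = 0.5
pos_z = 4.5
width = 2.5
depth = 2
color = 'magenta'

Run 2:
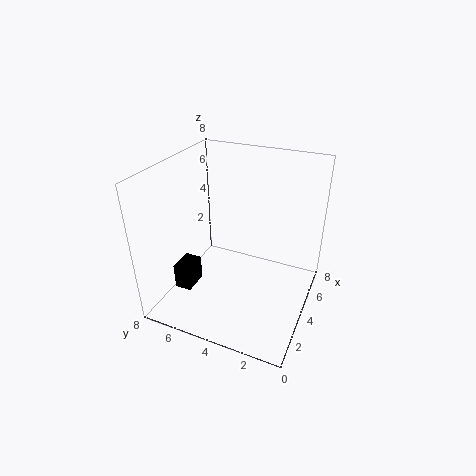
pos_x = 2.5
pos_y = 6.5
pos_z = 0.5
width = 1.5
depth = 1
color = 'black'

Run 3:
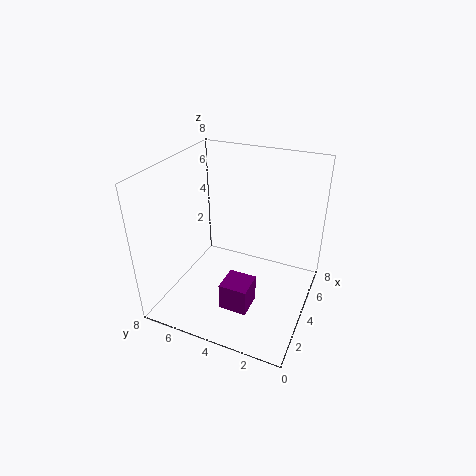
pos_x = 1.5
pos_y = 2.5
pos_z = 1
width = 1.5
depth = 1.5
color = 'purple'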